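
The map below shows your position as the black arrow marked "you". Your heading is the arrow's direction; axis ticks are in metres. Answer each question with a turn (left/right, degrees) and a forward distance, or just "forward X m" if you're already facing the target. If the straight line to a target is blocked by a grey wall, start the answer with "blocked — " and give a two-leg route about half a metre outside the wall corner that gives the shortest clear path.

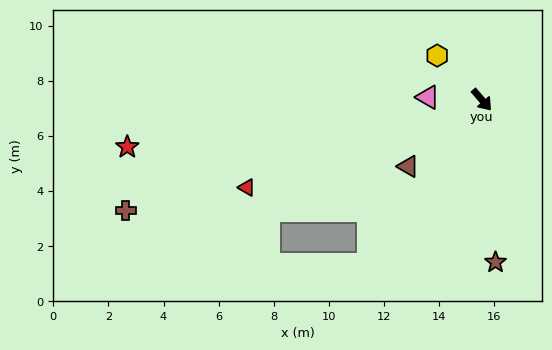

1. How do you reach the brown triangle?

turn right 89°, forward 3.6 m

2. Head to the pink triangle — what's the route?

turn right 133°, forward 2.0 m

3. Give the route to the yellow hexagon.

turn right 175°, forward 2.3 m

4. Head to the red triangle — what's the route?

turn right 110°, forward 9.1 m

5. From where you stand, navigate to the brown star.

turn right 36°, forward 5.9 m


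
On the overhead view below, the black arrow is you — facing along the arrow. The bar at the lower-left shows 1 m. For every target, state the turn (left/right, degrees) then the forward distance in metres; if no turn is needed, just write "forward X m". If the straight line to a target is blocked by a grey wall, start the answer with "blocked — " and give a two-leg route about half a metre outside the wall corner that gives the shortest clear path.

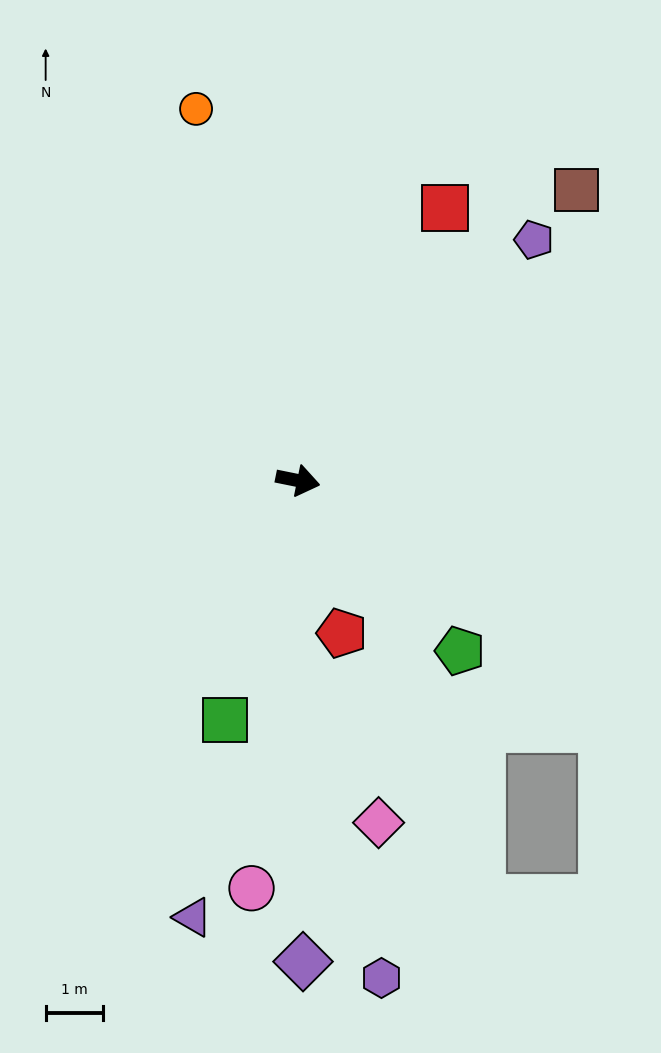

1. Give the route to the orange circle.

turn left 117°, forward 6.7 m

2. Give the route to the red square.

turn left 73°, forward 5.4 m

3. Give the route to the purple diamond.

turn right 78°, forward 8.4 m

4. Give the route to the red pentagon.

turn right 62°, forward 2.8 m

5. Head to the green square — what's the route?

turn right 96°, forward 4.3 m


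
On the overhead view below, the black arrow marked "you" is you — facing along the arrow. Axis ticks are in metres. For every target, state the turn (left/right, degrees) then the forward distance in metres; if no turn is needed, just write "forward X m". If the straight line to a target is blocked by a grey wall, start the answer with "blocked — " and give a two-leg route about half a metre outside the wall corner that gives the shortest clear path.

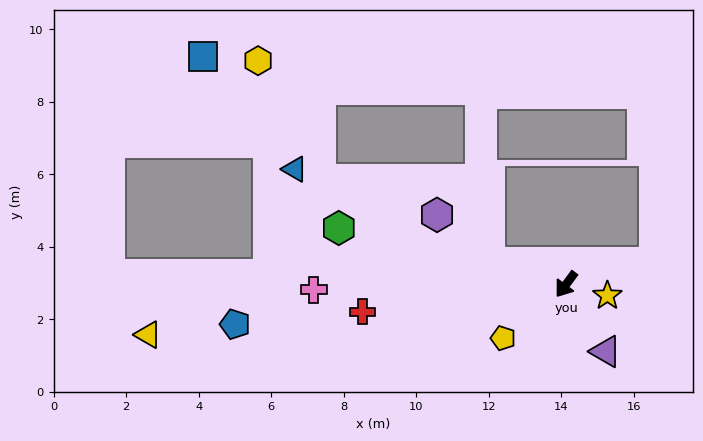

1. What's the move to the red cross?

turn right 46°, forward 5.7 m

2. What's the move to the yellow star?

turn left 111°, forward 1.2 m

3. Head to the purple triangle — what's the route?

turn left 67°, forward 2.1 m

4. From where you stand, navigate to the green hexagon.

turn right 67°, forward 6.5 m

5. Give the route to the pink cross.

turn right 52°, forward 7.0 m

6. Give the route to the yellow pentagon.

turn right 13°, forward 2.3 m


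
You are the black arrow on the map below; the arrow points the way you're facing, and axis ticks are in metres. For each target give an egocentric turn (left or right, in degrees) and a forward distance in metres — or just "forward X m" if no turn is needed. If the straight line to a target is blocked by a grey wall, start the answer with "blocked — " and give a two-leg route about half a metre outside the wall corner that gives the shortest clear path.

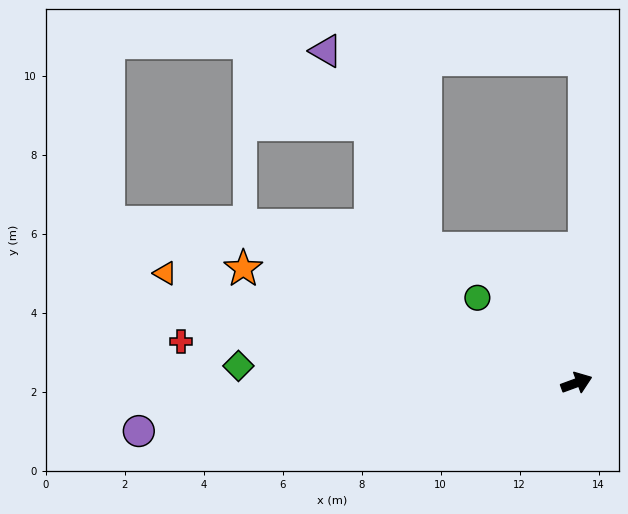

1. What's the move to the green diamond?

turn left 157°, forward 8.6 m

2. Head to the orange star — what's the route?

turn left 141°, forward 8.9 m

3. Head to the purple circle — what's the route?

turn left 166°, forward 11.1 m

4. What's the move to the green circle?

turn left 119°, forward 3.3 m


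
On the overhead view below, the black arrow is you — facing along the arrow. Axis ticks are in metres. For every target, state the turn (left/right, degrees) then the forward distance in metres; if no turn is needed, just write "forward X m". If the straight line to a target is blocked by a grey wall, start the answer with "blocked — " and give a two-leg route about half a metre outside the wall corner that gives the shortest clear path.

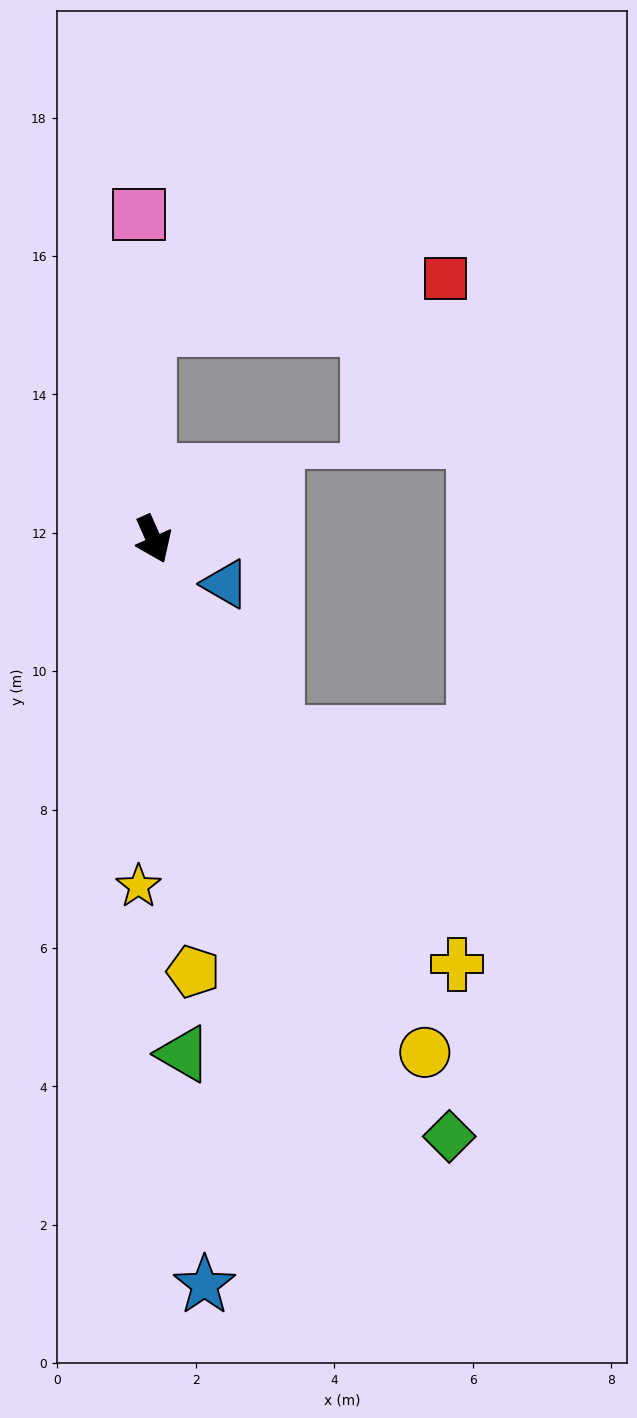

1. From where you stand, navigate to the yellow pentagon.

turn right 19°, forward 6.3 m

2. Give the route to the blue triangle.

turn left 34°, forward 1.2 m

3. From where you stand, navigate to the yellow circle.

turn left 4°, forward 8.4 m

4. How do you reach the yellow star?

turn right 26°, forward 5.0 m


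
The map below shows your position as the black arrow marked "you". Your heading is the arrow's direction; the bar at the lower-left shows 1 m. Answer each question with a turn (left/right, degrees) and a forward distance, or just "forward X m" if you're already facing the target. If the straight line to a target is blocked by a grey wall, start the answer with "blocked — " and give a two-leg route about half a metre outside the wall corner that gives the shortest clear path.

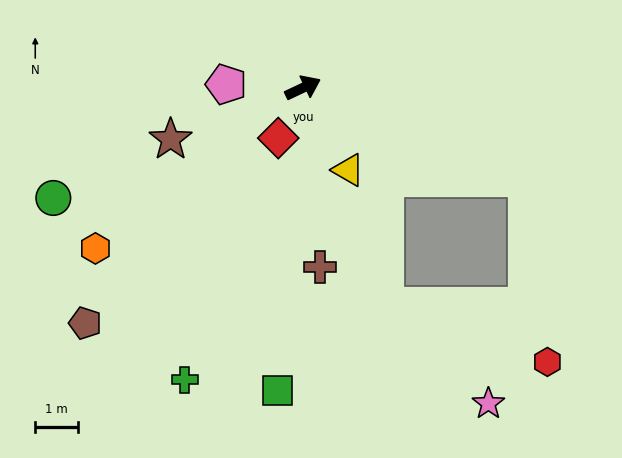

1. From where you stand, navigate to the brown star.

turn left 176°, forward 3.3 m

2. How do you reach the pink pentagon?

turn left 152°, forward 1.8 m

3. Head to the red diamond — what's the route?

turn right 141°, forward 1.3 m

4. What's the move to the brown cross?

turn right 110°, forward 4.2 m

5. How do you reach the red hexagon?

blocked — turn right 47°, forward 5.6 m, then turn right 62°, forward 4.3 m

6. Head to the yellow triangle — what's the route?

turn right 86°, forward 2.2 m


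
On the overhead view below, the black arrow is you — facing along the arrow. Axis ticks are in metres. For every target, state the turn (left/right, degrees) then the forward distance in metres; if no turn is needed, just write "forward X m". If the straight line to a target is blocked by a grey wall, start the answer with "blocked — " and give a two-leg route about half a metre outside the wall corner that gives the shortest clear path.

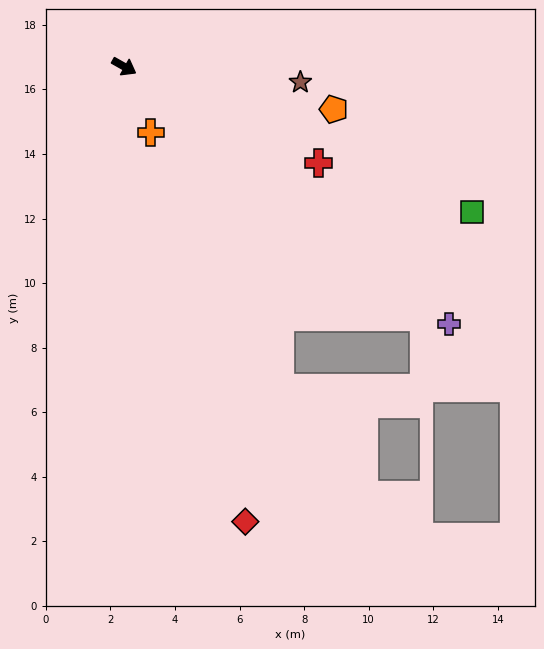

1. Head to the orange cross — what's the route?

turn right 38°, forward 2.2 m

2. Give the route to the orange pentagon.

turn left 18°, forward 6.6 m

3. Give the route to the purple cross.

turn right 9°, forward 12.8 m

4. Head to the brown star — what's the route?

turn left 24°, forward 5.5 m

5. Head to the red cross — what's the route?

turn left 3°, forward 6.7 m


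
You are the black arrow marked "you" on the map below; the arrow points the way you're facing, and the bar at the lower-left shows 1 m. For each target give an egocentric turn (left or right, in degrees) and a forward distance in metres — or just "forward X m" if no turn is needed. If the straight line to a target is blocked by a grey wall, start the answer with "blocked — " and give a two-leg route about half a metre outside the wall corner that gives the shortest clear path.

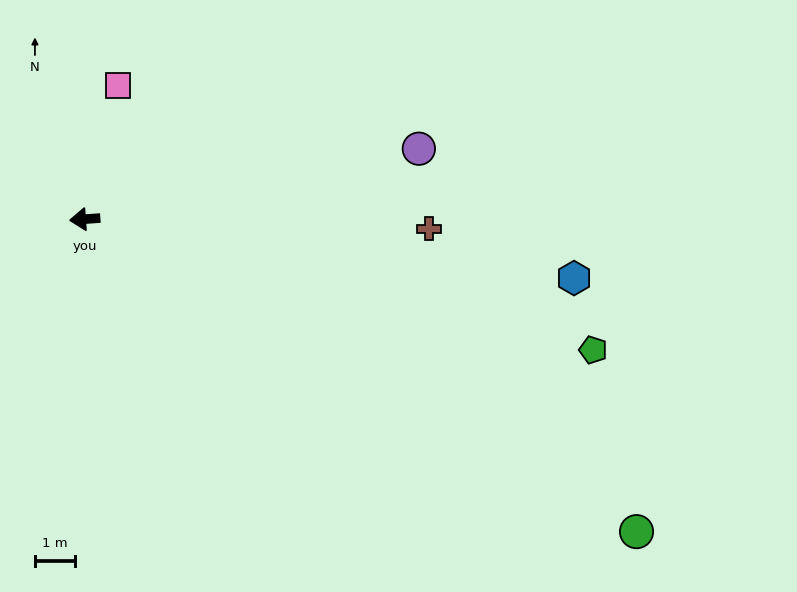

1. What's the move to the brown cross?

turn left 174°, forward 8.5 m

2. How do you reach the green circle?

turn left 146°, forward 15.6 m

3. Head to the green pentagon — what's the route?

turn left 161°, forward 12.9 m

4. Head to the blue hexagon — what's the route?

turn left 169°, forward 12.1 m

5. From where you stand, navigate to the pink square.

turn right 108°, forward 3.4 m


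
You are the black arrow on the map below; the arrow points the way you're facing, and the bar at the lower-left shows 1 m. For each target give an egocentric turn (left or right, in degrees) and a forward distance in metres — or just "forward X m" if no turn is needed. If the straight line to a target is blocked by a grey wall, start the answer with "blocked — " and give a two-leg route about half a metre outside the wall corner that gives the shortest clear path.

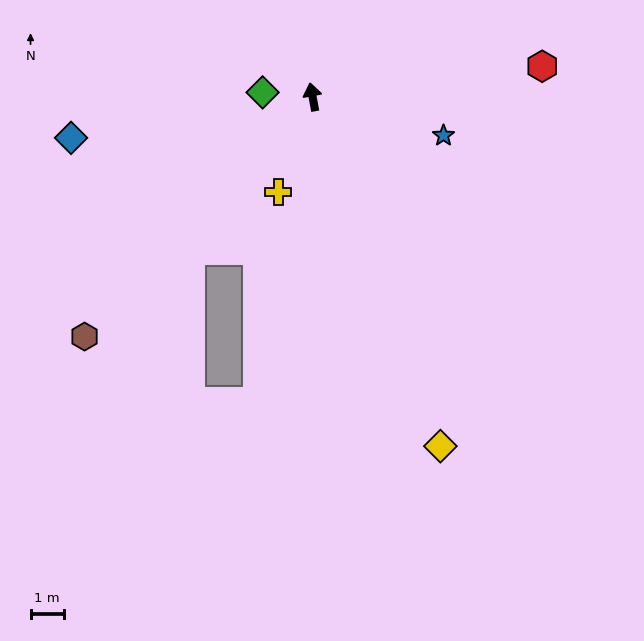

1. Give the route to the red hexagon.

turn right 93°, forward 7.0 m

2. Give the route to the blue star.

turn right 117°, forward 4.1 m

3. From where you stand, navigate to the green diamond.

turn left 74°, forward 1.5 m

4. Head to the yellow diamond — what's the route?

turn right 170°, forward 11.2 m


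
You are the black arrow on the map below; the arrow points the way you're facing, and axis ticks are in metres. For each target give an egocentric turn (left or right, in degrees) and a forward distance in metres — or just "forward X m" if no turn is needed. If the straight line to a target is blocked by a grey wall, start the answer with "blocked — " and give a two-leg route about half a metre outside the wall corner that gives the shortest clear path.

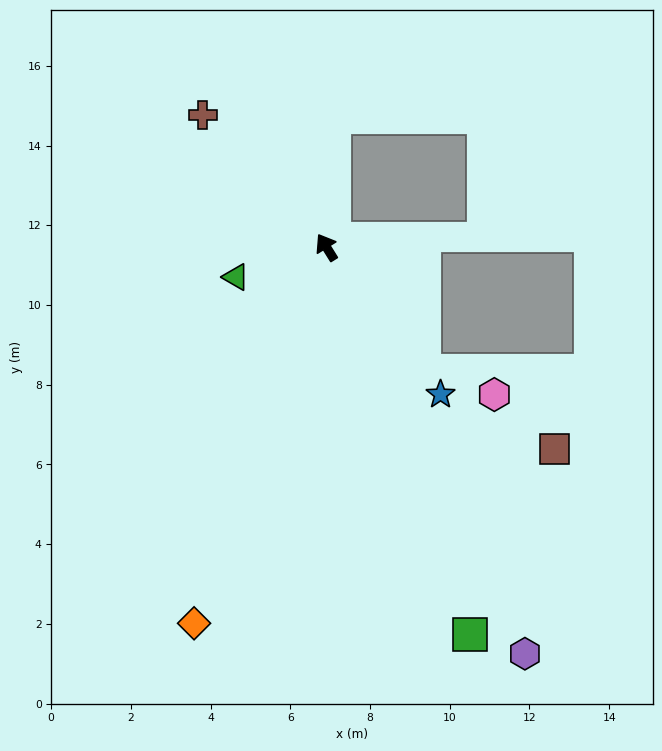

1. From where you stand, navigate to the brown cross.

turn left 11°, forward 4.5 m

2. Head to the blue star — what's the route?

turn right 174°, forward 4.7 m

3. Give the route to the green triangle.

turn left 76°, forward 2.4 m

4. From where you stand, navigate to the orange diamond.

turn left 129°, forward 10.0 m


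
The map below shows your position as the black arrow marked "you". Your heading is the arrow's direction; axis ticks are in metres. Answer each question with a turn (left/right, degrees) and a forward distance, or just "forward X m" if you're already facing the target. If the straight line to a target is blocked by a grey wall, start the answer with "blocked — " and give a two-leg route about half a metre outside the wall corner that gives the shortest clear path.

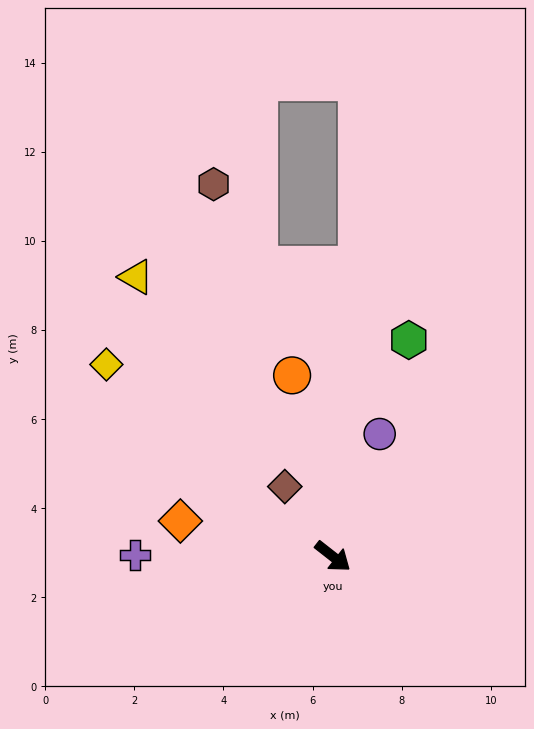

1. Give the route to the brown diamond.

turn left 163°, forward 1.9 m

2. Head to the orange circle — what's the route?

turn left 141°, forward 4.2 m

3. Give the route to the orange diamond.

turn right 155°, forward 3.5 m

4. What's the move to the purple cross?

turn right 142°, forward 4.4 m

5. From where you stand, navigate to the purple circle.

turn left 107°, forward 2.9 m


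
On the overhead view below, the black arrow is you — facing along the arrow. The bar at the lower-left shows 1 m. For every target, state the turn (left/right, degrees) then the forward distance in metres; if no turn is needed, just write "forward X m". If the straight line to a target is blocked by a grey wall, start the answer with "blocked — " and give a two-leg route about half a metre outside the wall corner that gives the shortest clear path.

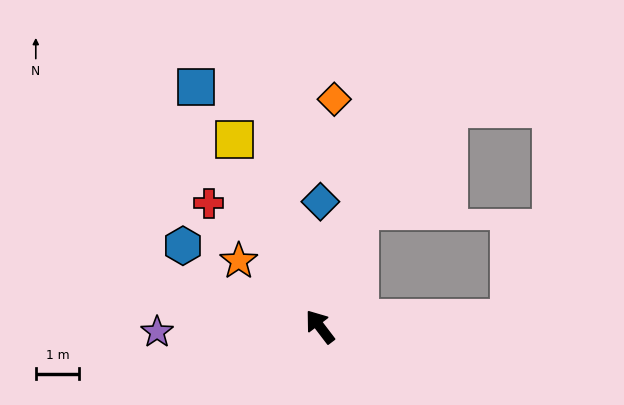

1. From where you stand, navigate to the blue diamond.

turn right 38°, forward 2.9 m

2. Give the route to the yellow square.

turn right 13°, forward 4.8 m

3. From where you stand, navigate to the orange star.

turn left 14°, forward 2.4 m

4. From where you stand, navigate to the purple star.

turn left 55°, forward 3.8 m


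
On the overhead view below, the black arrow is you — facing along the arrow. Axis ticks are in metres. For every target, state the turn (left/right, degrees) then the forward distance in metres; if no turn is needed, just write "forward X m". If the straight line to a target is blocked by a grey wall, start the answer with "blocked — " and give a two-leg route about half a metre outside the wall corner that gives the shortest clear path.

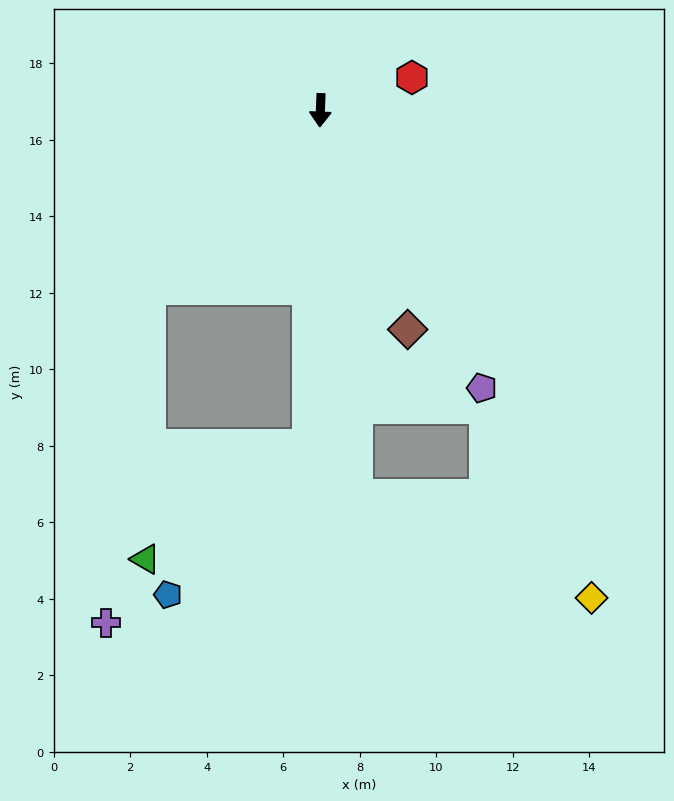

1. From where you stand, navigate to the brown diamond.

turn left 24°, forward 6.2 m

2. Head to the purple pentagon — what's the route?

turn left 32°, forward 8.4 m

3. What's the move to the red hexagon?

turn left 112°, forward 2.5 m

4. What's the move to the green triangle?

blocked — turn right 42°, forward 6.5 m, then turn left 43°, forward 7.1 m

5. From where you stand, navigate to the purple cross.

blocked — turn right 42°, forward 6.5 m, then turn left 37°, forward 8.8 m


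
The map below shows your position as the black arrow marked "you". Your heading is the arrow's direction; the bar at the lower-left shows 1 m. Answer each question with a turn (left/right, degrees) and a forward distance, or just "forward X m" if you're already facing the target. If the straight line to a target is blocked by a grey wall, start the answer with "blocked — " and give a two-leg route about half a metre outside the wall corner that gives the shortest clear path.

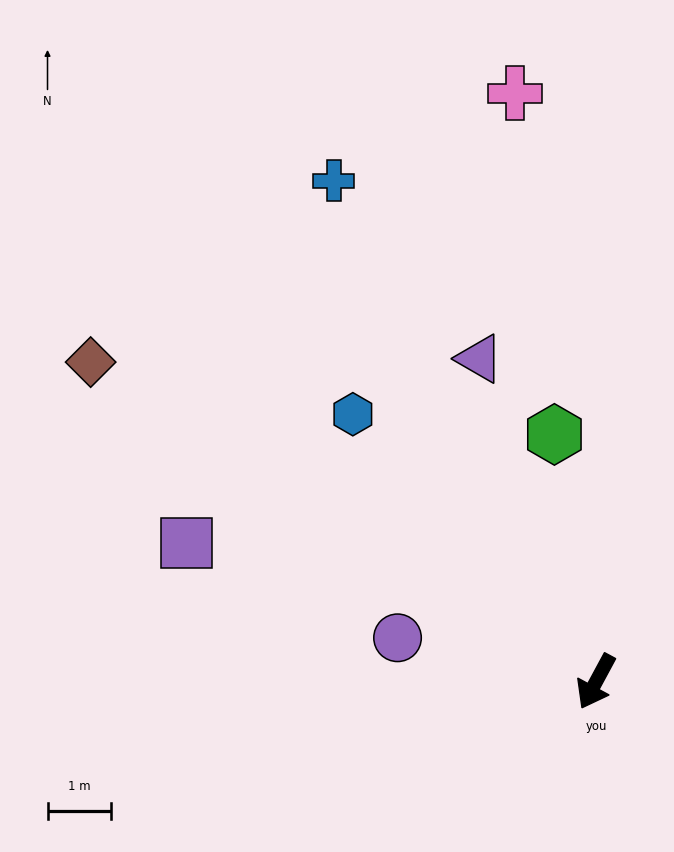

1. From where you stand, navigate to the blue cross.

turn right 124°, forward 8.9 m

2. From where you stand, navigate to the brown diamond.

turn right 94°, forward 9.4 m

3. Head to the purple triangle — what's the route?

turn right 132°, forward 5.4 m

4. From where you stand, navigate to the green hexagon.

turn right 142°, forward 3.9 m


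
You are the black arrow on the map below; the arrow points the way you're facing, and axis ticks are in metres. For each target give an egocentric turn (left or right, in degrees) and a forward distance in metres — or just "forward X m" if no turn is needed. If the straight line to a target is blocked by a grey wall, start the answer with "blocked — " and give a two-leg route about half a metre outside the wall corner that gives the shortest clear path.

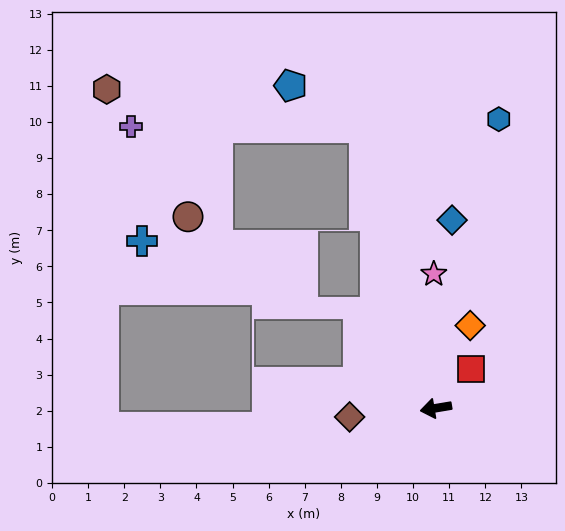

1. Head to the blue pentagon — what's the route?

blocked — turn right 85°, forward 8.0 m, then turn left 46°, forward 2.3 m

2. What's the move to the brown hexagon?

blocked — turn right 85°, forward 8.0 m, then turn left 67°, forward 7.2 m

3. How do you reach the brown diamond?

turn right 4°, forward 2.4 m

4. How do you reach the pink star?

turn right 99°, forward 3.7 m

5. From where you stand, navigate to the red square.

turn right 142°, forward 1.5 m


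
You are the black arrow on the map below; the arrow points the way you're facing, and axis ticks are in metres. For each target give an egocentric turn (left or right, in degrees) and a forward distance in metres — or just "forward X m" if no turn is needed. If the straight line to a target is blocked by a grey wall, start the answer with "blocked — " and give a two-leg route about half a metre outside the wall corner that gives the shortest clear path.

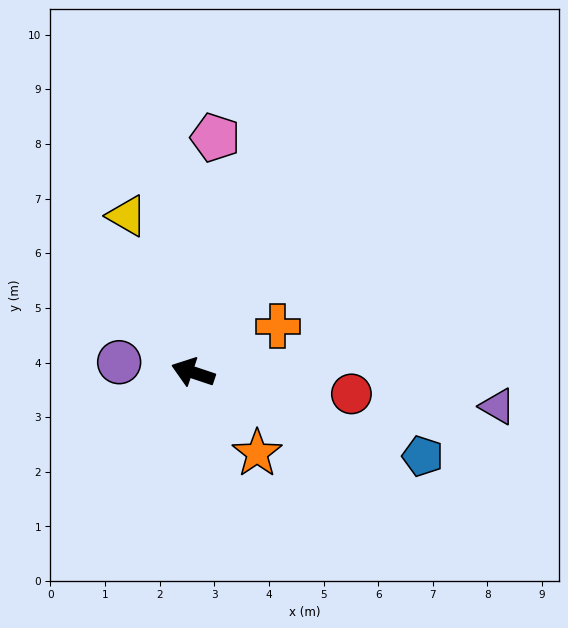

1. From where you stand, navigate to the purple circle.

turn left 11°, forward 1.4 m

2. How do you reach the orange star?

turn left 147°, forward 1.9 m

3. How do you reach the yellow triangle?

turn right 49°, forward 3.1 m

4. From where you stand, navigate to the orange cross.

turn right 133°, forward 1.8 m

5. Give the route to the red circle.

turn right 169°, forward 2.9 m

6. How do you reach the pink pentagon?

turn right 77°, forward 4.3 m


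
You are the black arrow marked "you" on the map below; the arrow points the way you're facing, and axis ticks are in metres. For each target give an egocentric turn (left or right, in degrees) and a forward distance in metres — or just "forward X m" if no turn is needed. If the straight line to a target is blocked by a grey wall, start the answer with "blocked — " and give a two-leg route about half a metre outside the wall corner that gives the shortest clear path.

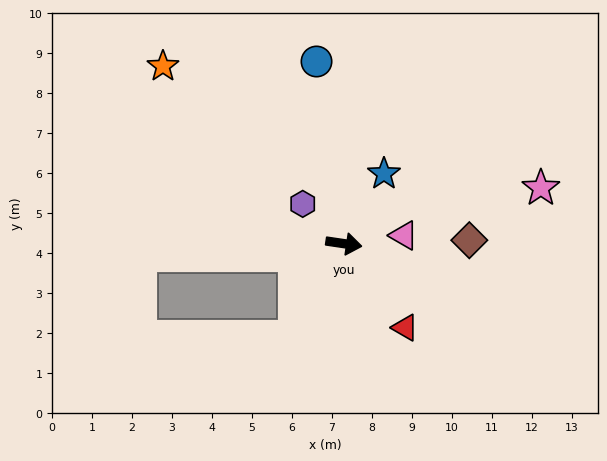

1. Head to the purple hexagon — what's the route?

turn left 144°, forward 1.4 m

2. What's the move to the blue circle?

turn left 107°, forward 4.6 m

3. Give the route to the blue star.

turn left 69°, forward 2.0 m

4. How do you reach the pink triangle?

turn left 16°, forward 1.5 m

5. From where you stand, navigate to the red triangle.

turn right 45°, forward 2.6 m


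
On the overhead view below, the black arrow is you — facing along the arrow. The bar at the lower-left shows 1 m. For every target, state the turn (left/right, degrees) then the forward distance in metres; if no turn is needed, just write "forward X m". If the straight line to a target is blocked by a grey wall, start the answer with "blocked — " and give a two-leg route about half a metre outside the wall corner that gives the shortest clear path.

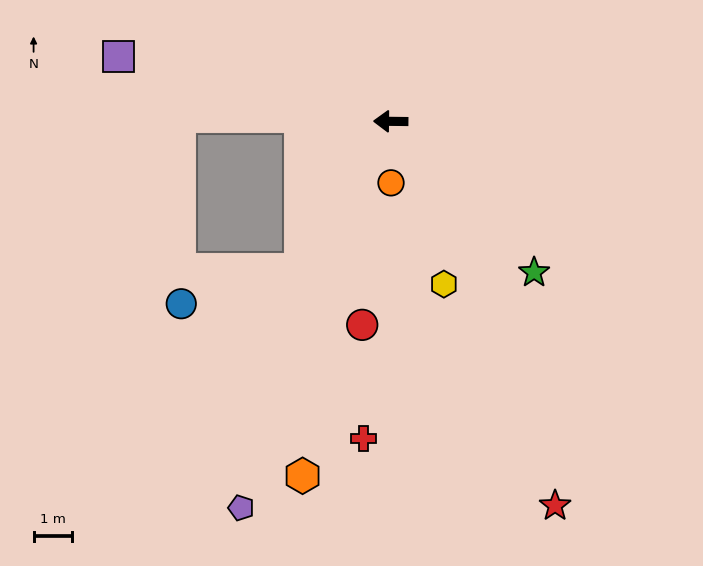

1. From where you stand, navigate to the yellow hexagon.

turn left 109°, forward 4.5 m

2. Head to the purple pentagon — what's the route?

turn left 69°, forward 10.9 m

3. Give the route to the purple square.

turn right 13°, forward 7.3 m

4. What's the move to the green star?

turn left 134°, forward 5.5 m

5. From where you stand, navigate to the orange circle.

turn left 91°, forward 1.6 m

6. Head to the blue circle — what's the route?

blocked — turn left 59°, forward 4.5 m, then turn right 42°, forward 3.2 m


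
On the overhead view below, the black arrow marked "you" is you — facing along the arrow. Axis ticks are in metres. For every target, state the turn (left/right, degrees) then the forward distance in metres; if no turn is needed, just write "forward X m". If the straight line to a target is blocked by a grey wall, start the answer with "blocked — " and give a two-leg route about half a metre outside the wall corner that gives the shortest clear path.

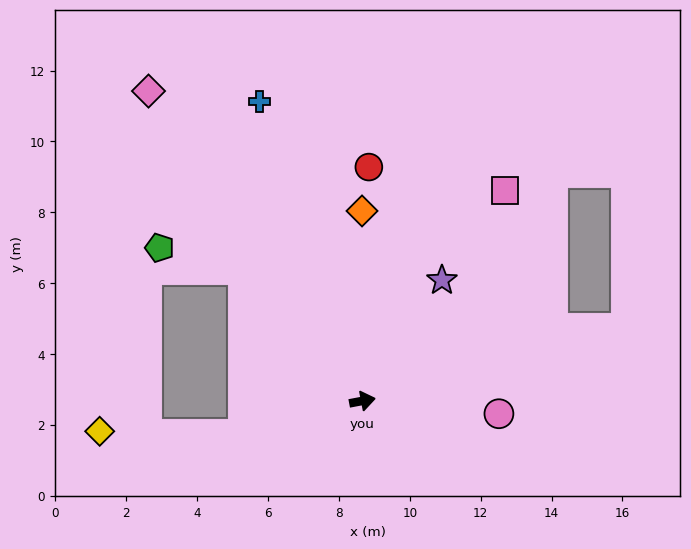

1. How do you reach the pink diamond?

turn left 114°, forward 10.6 m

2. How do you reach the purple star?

turn left 46°, forward 4.1 m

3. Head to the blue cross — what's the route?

turn left 98°, forward 8.9 m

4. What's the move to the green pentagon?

blocked — turn left 122°, forward 5.0 m, then turn left 32°, forward 2.4 m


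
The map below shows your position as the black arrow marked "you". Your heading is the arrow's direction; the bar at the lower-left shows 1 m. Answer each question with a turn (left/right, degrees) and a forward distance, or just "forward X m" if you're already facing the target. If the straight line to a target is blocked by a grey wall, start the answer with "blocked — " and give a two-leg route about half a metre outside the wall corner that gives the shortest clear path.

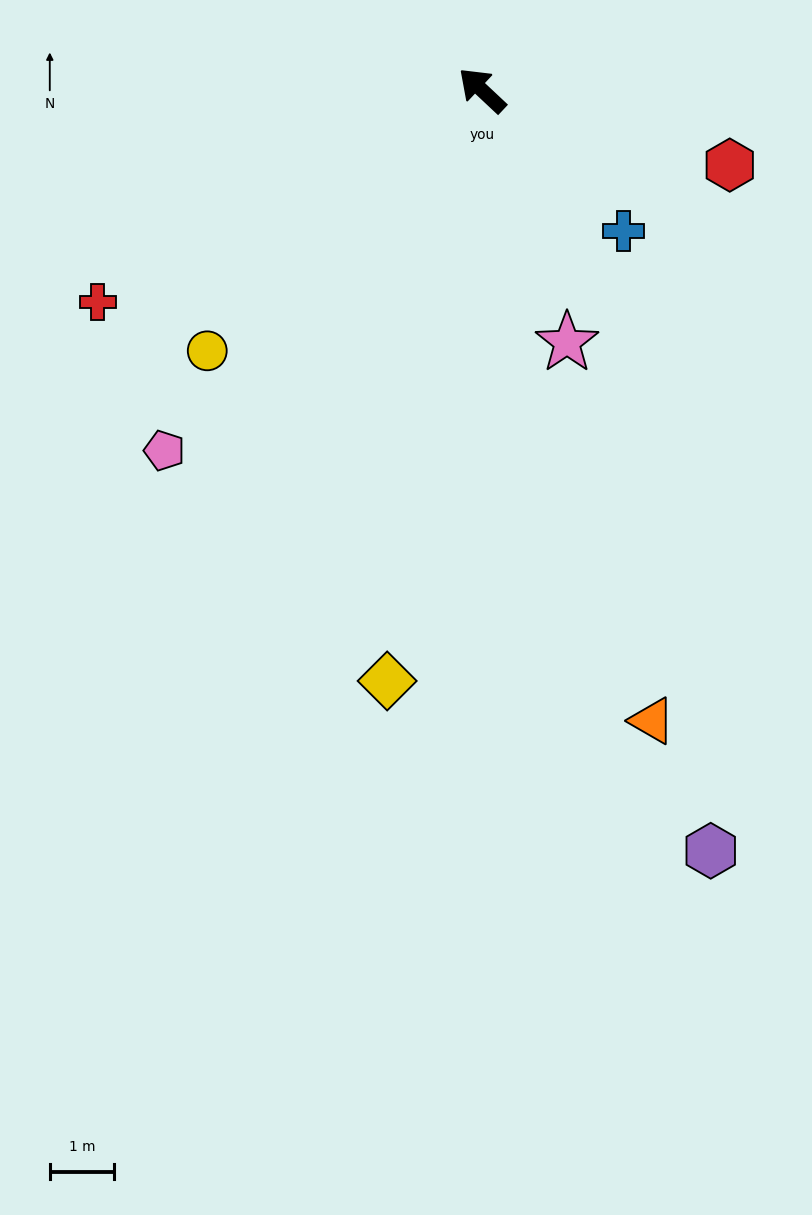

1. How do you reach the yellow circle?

turn left 87°, forward 5.9 m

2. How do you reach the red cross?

turn left 72°, forward 6.8 m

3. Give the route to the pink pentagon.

turn left 92°, forward 7.4 m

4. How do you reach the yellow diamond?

turn left 124°, forward 9.3 m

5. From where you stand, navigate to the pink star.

turn left 152°, forward 4.1 m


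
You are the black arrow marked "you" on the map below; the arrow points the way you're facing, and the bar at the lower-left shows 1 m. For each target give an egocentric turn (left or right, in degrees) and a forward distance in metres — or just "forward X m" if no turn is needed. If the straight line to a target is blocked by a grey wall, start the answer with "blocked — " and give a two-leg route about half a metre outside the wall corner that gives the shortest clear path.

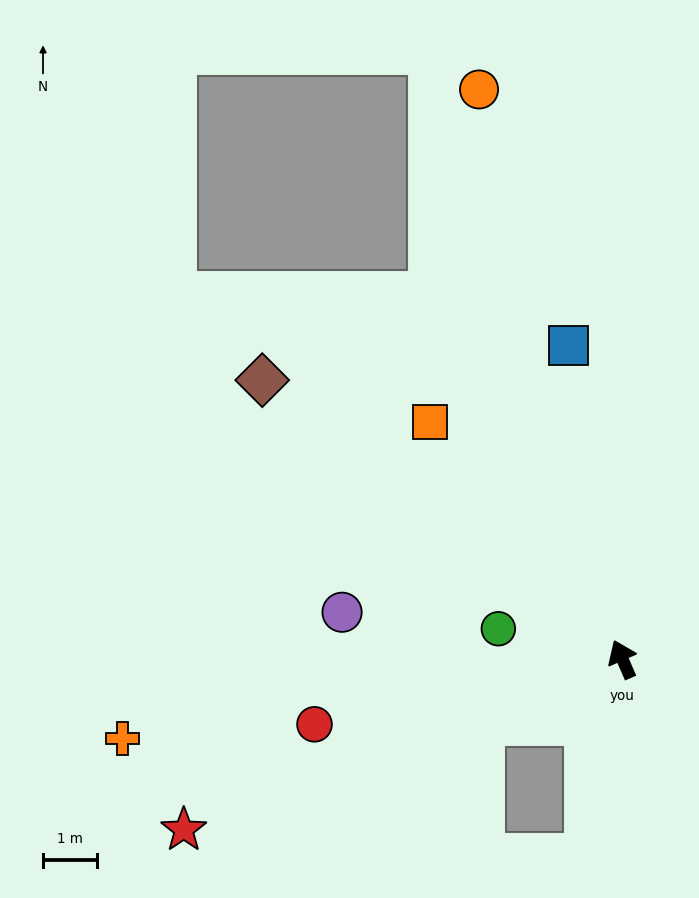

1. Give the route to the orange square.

turn left 15°, forward 5.7 m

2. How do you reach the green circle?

turn left 53°, forward 2.4 m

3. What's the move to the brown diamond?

turn left 29°, forward 8.5 m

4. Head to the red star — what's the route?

turn left 88°, forward 8.8 m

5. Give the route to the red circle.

turn left 78°, forward 5.9 m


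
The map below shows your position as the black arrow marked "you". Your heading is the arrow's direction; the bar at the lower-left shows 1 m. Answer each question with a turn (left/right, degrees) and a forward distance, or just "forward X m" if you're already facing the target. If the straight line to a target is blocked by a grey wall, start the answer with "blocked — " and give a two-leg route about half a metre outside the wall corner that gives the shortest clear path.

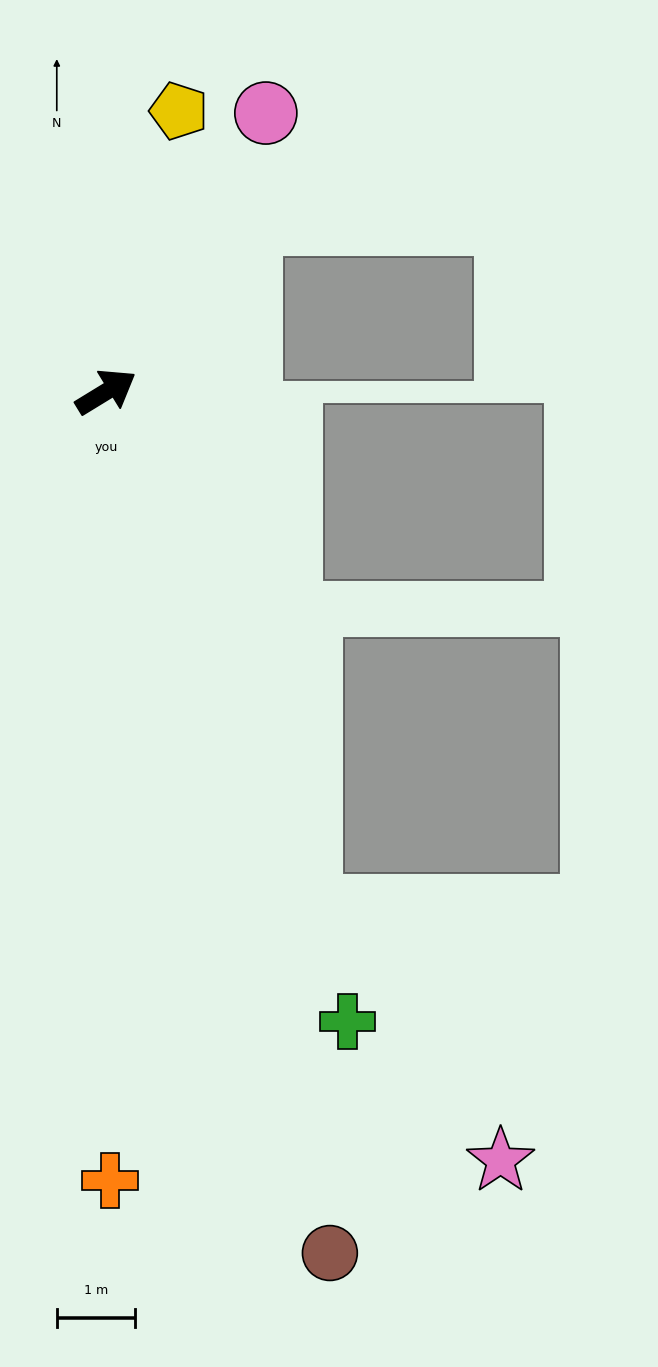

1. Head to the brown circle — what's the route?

turn right 107°, forward 11.4 m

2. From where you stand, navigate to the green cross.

turn right 100°, forward 8.7 m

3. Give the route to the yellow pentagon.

turn left 44°, forward 3.7 m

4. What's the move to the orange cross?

turn right 121°, forward 10.1 m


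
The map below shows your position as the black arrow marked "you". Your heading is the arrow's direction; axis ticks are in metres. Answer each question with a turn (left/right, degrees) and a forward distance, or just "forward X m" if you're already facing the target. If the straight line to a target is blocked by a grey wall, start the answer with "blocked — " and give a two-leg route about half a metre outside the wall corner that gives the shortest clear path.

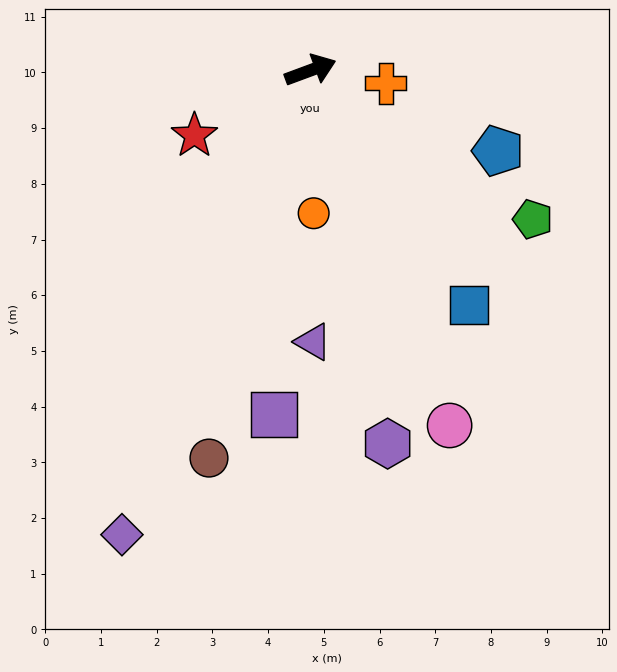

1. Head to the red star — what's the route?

turn right 171°, forward 2.4 m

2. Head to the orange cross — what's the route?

turn right 30°, forward 1.4 m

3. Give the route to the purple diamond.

turn right 132°, forward 9.0 m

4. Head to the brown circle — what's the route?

turn right 125°, forward 7.2 m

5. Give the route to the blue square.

turn right 76°, forward 5.1 m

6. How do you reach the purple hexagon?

turn right 99°, forward 6.8 m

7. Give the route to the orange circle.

turn right 109°, forward 2.6 m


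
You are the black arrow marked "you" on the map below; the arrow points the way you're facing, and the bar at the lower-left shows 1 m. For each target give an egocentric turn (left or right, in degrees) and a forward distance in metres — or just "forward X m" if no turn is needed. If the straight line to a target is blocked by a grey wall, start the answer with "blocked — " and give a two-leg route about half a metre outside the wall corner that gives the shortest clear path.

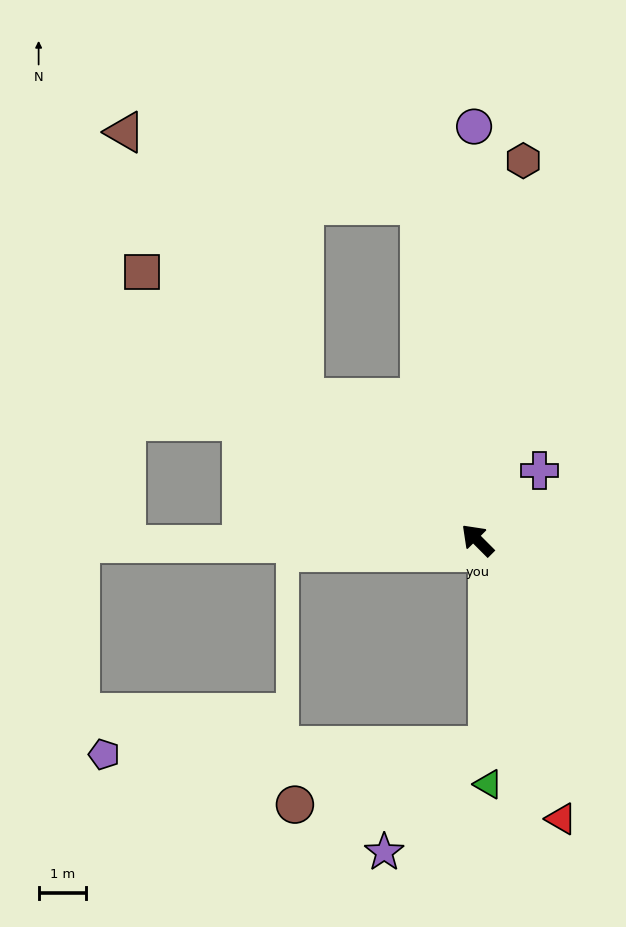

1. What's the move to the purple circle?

turn right 44°, forward 8.8 m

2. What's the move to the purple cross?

turn right 86°, forward 2.0 m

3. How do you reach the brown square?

turn left 6°, forward 9.1 m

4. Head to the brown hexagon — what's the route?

turn right 52°, forward 8.1 m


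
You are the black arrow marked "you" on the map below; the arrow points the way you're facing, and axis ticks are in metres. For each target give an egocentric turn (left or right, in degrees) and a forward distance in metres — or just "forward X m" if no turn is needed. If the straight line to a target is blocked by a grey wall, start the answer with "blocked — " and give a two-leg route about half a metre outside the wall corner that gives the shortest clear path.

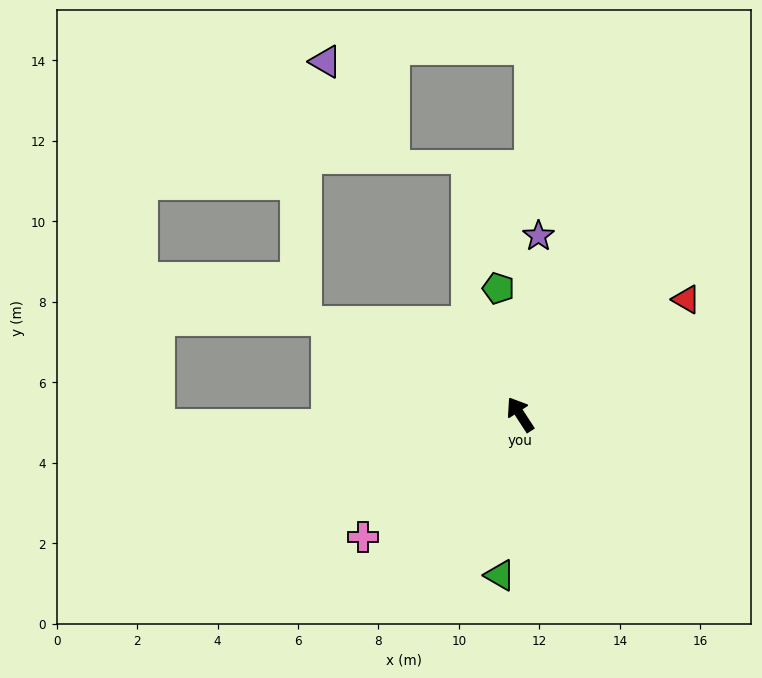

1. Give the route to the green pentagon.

turn right 23°, forward 3.2 m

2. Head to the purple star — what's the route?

turn right 39°, forward 4.5 m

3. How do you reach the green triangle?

turn left 140°, forward 4.0 m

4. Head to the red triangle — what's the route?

turn right 88°, forward 5.0 m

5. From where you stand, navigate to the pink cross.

turn left 95°, forward 5.0 m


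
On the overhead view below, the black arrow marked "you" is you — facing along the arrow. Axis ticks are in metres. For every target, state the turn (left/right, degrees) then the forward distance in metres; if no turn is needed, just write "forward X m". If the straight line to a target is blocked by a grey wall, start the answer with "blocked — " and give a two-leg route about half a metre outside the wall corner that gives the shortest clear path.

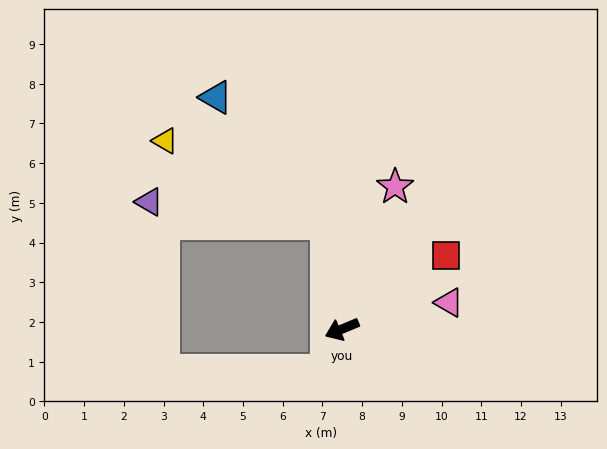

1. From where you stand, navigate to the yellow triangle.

blocked — turn right 104°, forward 2.7 m, then turn left 54°, forward 4.6 m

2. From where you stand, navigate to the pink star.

turn right 133°, forward 3.8 m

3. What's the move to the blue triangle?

blocked — turn right 104°, forward 2.7 m, then turn left 33°, forward 4.2 m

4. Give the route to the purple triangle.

blocked — turn right 104°, forward 2.7 m, then turn left 74°, forward 4.5 m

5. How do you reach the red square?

turn right 167°, forward 3.2 m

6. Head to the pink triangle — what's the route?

turn left 171°, forward 2.8 m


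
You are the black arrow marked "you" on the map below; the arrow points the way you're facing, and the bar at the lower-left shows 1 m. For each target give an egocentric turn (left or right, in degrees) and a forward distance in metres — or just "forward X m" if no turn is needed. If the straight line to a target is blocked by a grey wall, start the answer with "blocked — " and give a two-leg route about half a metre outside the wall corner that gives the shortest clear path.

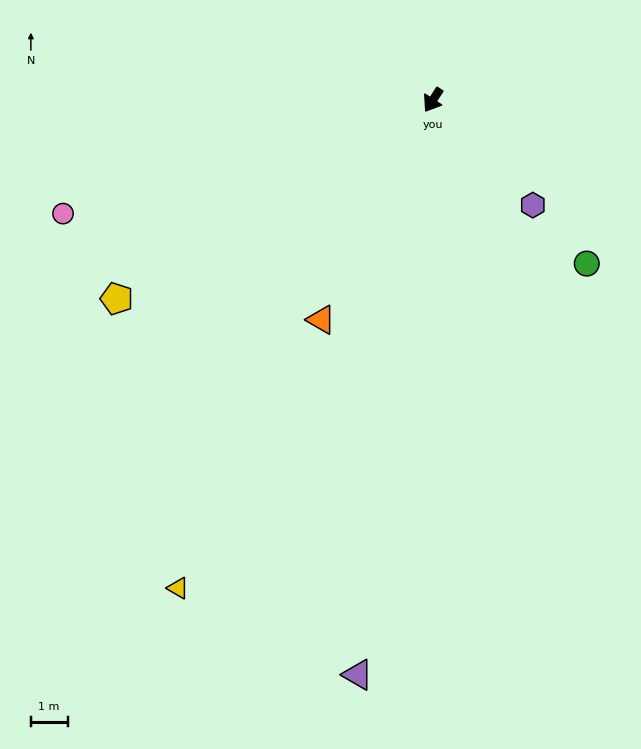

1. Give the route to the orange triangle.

turn left 6°, forward 6.7 m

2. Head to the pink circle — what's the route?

turn right 40°, forward 10.6 m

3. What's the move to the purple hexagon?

turn left 77°, forward 4.0 m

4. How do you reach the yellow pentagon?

turn right 25°, forward 10.2 m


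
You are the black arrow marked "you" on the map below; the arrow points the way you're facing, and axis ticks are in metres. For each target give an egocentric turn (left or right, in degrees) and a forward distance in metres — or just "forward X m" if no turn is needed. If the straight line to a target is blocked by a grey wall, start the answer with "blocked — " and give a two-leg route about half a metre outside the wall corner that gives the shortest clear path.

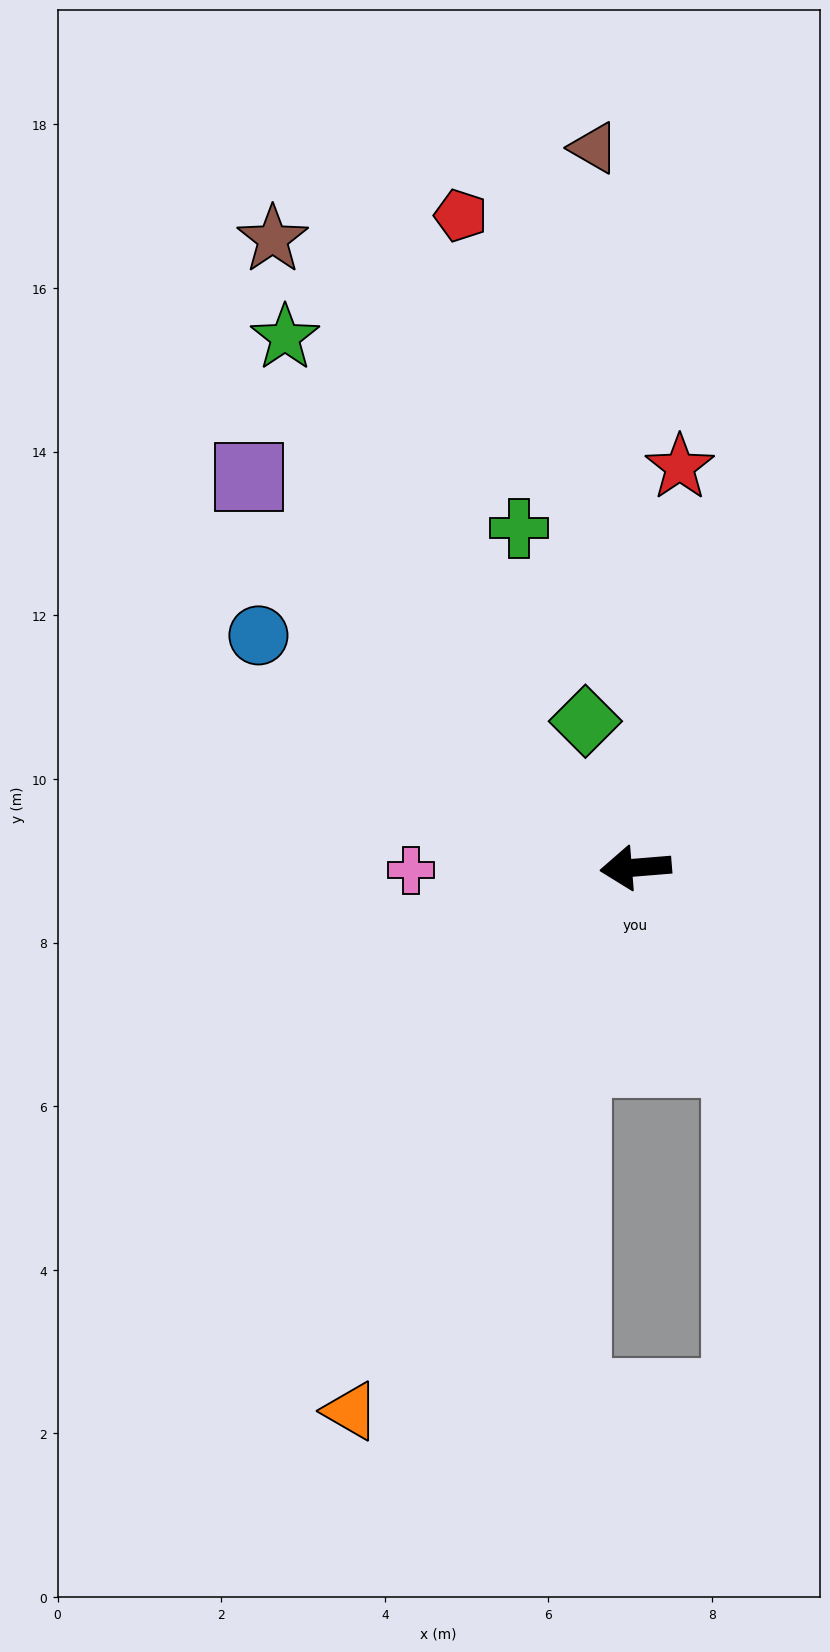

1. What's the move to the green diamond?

turn right 76°, forward 1.9 m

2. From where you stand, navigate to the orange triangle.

turn left 58°, forward 7.5 m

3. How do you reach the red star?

turn right 101°, forward 4.9 m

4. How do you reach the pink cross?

turn right 4°, forward 2.7 m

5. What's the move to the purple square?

turn right 50°, forward 6.7 m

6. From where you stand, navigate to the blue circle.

turn right 36°, forward 5.4 m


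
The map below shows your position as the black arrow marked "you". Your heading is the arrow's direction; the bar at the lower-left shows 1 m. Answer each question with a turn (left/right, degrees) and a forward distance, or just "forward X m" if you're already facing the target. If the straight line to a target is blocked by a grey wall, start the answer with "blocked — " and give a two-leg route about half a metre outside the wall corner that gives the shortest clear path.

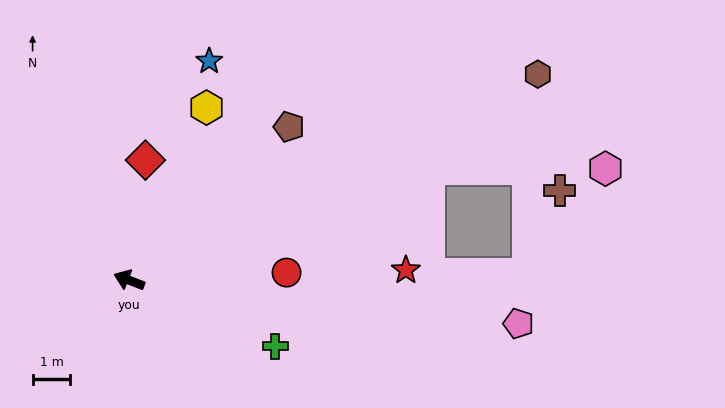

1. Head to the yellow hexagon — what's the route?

turn right 93°, forward 5.0 m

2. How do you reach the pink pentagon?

turn right 165°, forward 10.4 m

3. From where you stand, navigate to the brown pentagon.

turn right 115°, forward 5.9 m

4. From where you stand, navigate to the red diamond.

turn right 77°, forward 3.2 m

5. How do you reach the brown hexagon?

turn right 132°, forward 12.1 m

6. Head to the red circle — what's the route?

turn right 156°, forward 4.2 m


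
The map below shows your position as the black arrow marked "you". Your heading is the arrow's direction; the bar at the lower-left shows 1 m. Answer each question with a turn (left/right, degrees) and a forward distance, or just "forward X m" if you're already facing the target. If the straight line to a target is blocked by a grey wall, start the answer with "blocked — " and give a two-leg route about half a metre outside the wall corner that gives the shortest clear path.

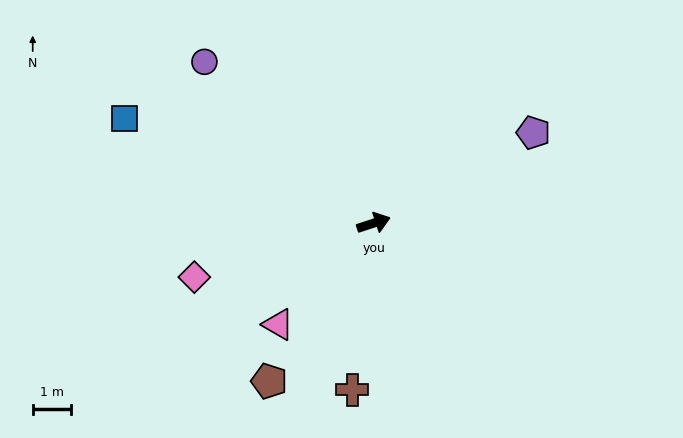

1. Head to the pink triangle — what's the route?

turn right 151°, forward 3.7 m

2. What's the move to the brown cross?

turn right 115°, forward 4.4 m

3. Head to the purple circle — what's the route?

turn left 118°, forward 6.2 m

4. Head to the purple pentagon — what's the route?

turn left 11°, forward 4.9 m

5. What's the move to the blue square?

turn left 139°, forward 7.1 m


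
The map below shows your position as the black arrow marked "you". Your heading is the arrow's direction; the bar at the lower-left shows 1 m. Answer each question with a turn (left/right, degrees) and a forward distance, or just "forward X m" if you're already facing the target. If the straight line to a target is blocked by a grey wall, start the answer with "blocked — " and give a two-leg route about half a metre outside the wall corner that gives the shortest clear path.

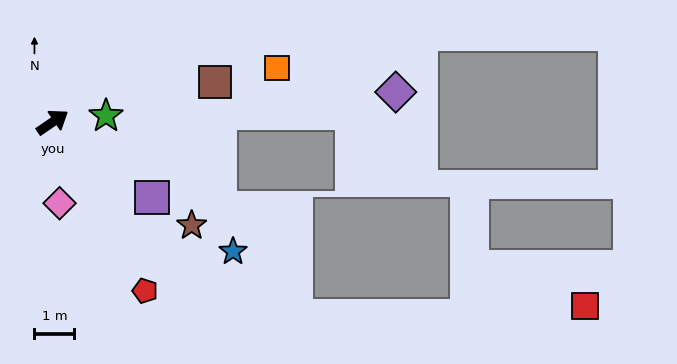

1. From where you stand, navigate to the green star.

turn right 28°, forward 1.4 m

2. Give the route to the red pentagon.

turn right 96°, forward 4.8 m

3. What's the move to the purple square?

turn right 72°, forward 3.1 m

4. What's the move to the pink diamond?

turn right 119°, forward 2.0 m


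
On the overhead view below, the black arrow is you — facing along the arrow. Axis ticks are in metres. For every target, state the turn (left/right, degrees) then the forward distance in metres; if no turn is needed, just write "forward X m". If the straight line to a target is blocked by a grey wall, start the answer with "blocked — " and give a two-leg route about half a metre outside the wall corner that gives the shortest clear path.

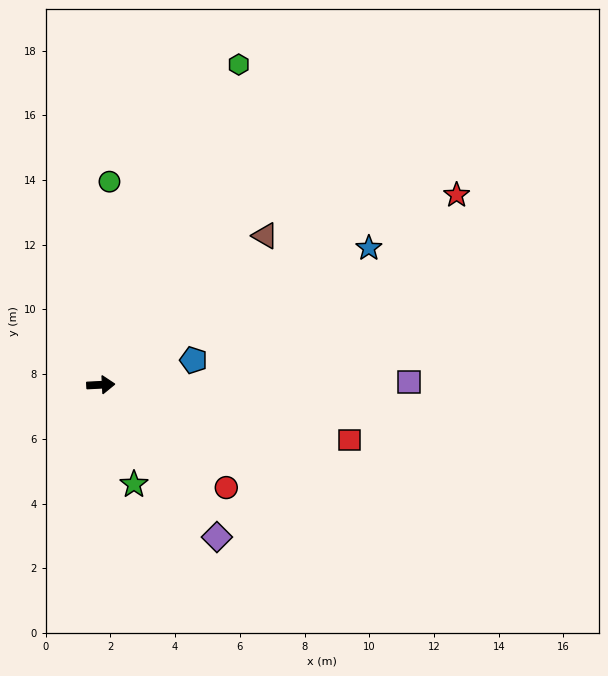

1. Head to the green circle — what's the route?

turn left 85°, forward 6.3 m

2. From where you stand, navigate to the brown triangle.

turn left 39°, forward 6.9 m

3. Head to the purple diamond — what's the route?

turn right 56°, forward 5.9 m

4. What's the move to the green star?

turn right 74°, forward 3.2 m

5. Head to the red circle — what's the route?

turn right 42°, forward 5.0 m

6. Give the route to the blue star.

turn left 24°, forward 9.3 m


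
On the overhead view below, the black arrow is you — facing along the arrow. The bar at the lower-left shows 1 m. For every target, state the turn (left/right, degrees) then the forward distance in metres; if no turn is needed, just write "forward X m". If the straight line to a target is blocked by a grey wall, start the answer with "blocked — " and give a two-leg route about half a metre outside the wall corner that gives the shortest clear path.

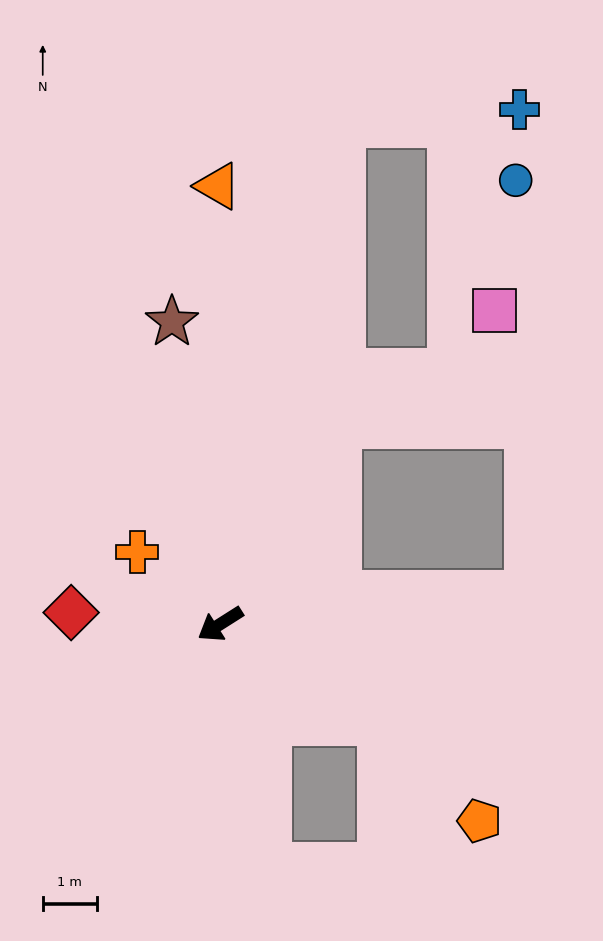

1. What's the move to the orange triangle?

turn right 122°, forward 8.1 m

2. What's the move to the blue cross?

blocked — turn right 136°, forward 9.5 m, then turn right 71°, forward 3.3 m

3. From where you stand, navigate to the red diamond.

turn right 37°, forward 2.8 m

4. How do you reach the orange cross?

turn right 73°, forward 2.0 m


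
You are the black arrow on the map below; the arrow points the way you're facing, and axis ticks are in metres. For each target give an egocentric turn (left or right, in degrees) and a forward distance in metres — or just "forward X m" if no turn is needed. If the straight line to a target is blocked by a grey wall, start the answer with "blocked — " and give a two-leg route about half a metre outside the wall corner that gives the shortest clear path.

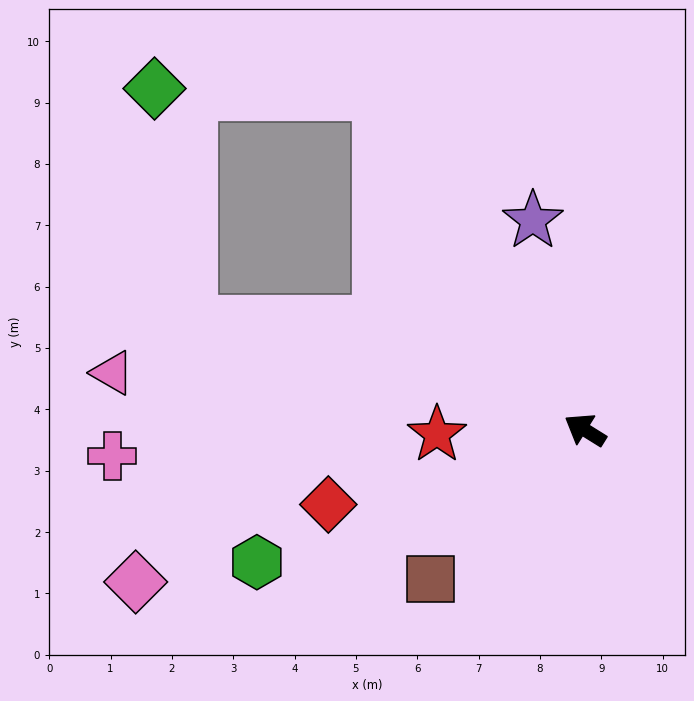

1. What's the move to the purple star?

turn right 44°, forward 3.5 m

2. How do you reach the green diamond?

blocked — turn right 26°, forward 6.4 m, then turn left 56°, forward 3.7 m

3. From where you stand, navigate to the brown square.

turn left 76°, forward 3.5 m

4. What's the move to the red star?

turn left 34°, forward 2.4 m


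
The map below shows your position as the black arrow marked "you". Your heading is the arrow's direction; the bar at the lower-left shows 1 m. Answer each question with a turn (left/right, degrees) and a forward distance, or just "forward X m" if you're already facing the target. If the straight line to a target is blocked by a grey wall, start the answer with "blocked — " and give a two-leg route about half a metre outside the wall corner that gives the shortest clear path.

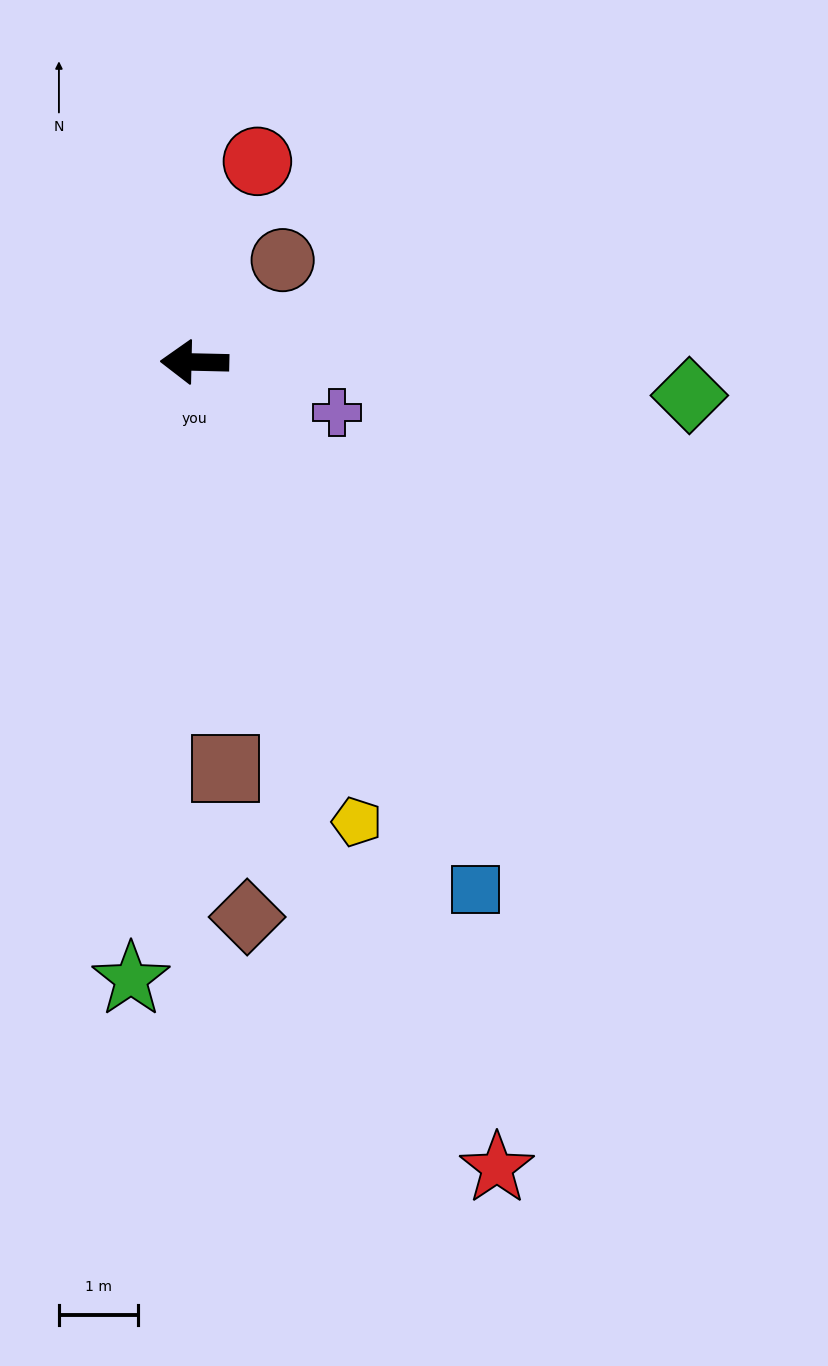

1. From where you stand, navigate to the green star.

turn left 85°, forward 7.8 m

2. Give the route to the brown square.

turn left 96°, forward 5.1 m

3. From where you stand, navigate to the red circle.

turn right 106°, forward 2.6 m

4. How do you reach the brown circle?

turn right 130°, forward 1.7 m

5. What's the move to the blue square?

turn left 119°, forward 7.5 m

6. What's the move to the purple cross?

turn left 162°, forward 1.9 m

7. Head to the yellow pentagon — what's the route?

turn left 111°, forward 6.1 m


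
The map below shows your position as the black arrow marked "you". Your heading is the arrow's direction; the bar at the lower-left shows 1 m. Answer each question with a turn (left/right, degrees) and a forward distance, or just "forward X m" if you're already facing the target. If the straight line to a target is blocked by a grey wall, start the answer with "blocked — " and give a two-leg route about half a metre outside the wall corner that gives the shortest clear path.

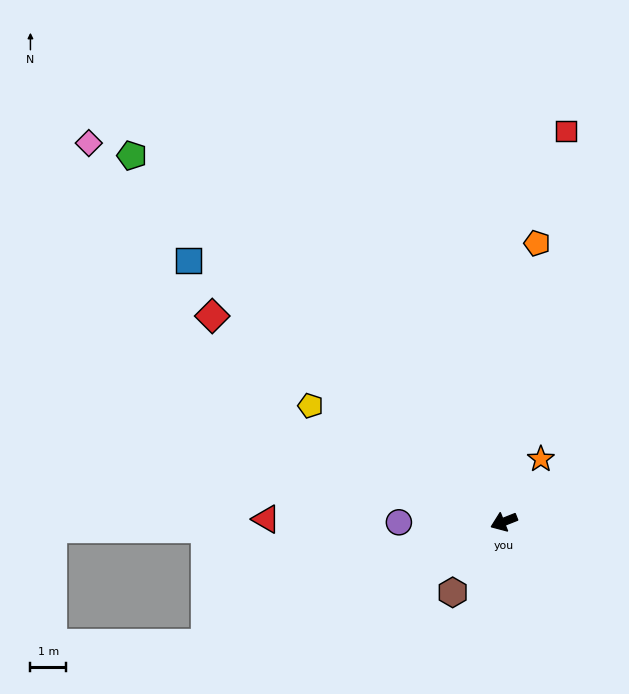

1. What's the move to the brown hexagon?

turn left 32°, forward 2.4 m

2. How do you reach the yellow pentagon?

turn right 53°, forward 6.3 m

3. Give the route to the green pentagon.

turn right 66°, forward 14.5 m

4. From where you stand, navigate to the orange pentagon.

turn right 118°, forward 7.8 m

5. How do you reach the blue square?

turn right 61°, forward 11.4 m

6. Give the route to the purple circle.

turn right 21°, forward 2.9 m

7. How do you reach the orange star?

turn right 142°, forward 2.0 m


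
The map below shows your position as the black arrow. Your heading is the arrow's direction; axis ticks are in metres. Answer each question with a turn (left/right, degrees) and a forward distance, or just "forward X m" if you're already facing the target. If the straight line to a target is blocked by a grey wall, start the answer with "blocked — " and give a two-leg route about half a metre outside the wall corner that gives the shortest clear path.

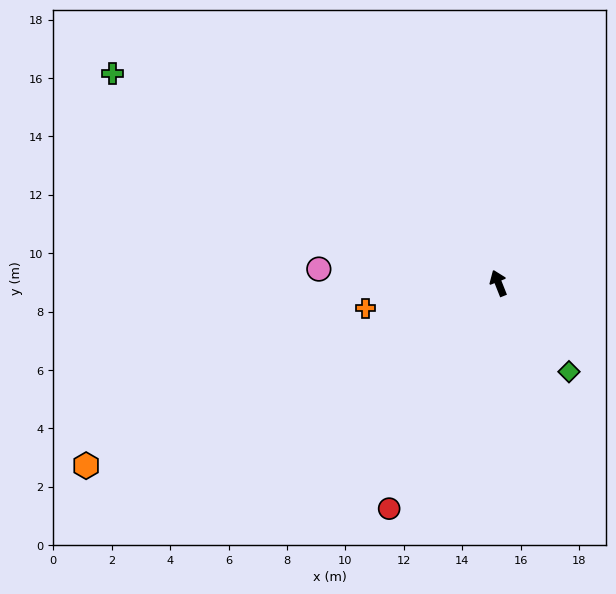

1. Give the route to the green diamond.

turn right 163°, forward 3.9 m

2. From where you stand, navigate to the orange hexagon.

turn left 92°, forward 15.4 m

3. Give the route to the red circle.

turn left 132°, forward 8.6 m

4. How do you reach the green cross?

turn left 40°, forward 15.0 m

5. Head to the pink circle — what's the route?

turn left 64°, forward 6.2 m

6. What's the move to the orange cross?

turn left 79°, forward 4.6 m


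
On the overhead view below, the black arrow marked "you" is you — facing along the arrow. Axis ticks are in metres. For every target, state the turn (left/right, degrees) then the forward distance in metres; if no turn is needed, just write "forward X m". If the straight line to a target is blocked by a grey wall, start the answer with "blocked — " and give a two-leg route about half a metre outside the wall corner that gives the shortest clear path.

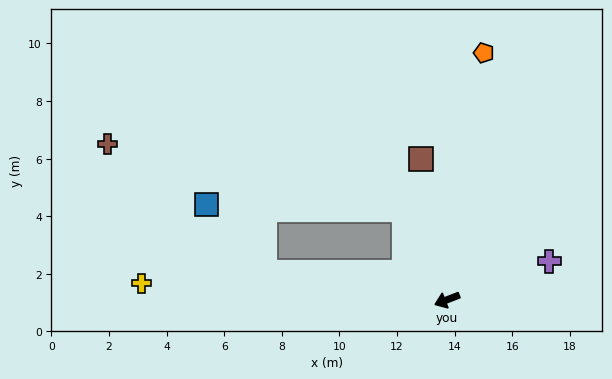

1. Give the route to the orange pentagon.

turn right 120°, forward 8.7 m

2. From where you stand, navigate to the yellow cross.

turn right 24°, forward 10.6 m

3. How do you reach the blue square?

blocked — turn right 30°, forward 6.4 m, then turn right 41°, forward 3.1 m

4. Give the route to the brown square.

turn right 101°, forward 5.0 m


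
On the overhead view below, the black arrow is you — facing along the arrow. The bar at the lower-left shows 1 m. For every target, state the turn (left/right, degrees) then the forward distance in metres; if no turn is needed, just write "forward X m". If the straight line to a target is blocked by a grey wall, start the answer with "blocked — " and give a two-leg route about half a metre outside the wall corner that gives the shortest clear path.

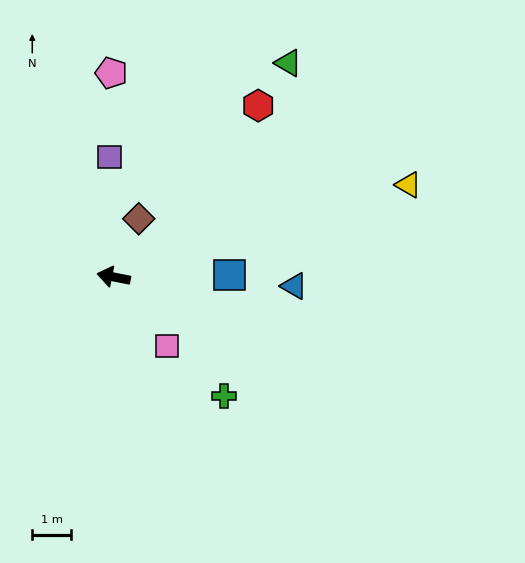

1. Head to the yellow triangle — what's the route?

turn right 152°, forward 8.0 m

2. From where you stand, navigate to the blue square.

turn right 168°, forward 3.0 m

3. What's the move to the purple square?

turn right 77°, forward 3.1 m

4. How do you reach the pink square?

turn left 139°, forward 2.3 m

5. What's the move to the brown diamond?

turn right 102°, forward 1.6 m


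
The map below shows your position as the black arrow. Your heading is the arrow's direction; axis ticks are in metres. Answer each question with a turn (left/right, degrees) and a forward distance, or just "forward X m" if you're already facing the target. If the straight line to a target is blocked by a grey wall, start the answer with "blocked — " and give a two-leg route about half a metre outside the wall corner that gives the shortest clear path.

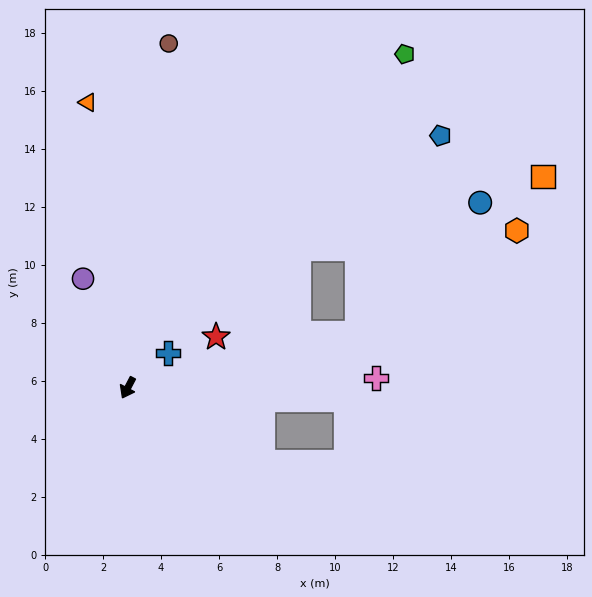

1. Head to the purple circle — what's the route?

turn right 130°, forward 4.1 m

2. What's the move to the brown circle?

turn right 159°, forward 12.0 m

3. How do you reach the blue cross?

turn left 158°, forward 1.8 m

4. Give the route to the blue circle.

blocked — turn left 131°, forward 8.1 m, then turn left 33°, forward 6.2 m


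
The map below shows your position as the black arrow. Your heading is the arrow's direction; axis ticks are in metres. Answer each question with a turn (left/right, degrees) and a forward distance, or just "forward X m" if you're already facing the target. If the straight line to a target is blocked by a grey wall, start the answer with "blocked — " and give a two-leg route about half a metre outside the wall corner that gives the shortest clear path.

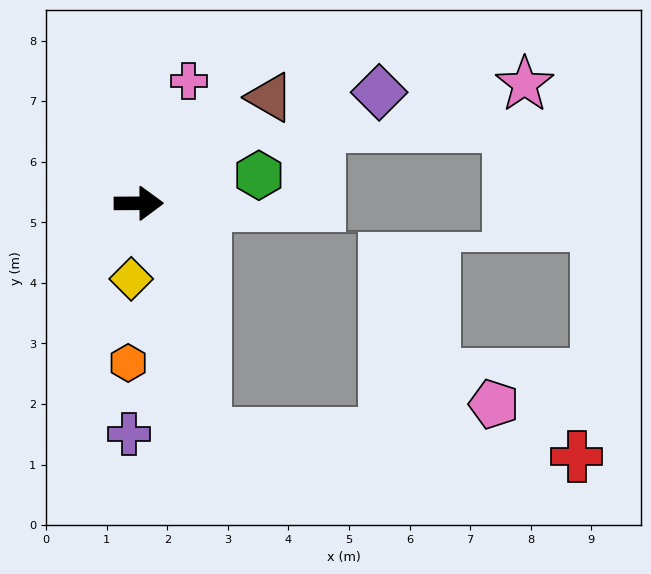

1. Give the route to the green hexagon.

turn left 13°, forward 2.0 m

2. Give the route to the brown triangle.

turn left 39°, forward 2.8 m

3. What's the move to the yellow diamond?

turn right 96°, forward 1.3 m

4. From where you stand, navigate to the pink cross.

turn left 68°, forward 2.2 m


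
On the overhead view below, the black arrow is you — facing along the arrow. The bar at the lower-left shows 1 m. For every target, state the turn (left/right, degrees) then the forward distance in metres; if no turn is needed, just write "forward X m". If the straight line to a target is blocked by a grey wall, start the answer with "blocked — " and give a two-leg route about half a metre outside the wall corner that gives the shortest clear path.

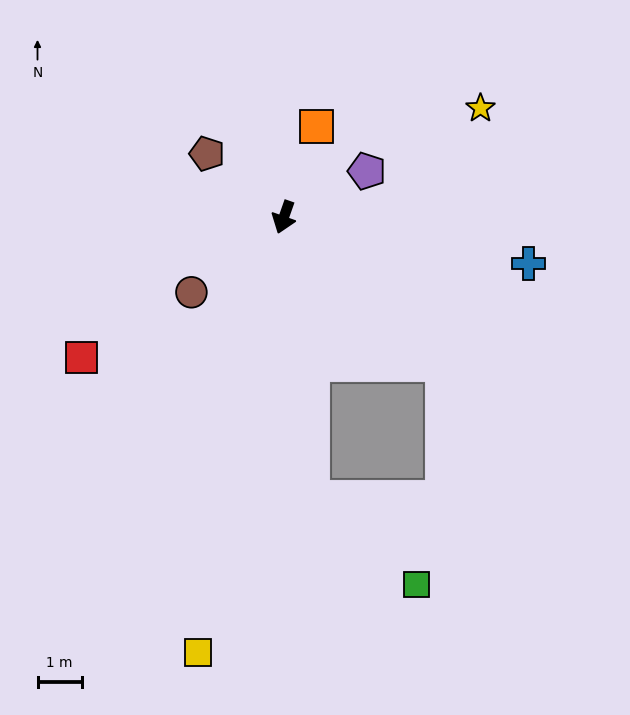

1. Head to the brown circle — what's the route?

turn right 32°, forward 2.7 m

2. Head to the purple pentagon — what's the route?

turn left 138°, forward 2.1 m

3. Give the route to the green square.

blocked — turn left 25°, forward 6.4 m, then turn left 45°, forward 3.1 m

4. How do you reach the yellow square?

turn left 8°, forward 10.0 m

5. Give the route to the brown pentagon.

turn right 110°, forward 2.2 m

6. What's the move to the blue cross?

turn left 99°, forward 5.6 m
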